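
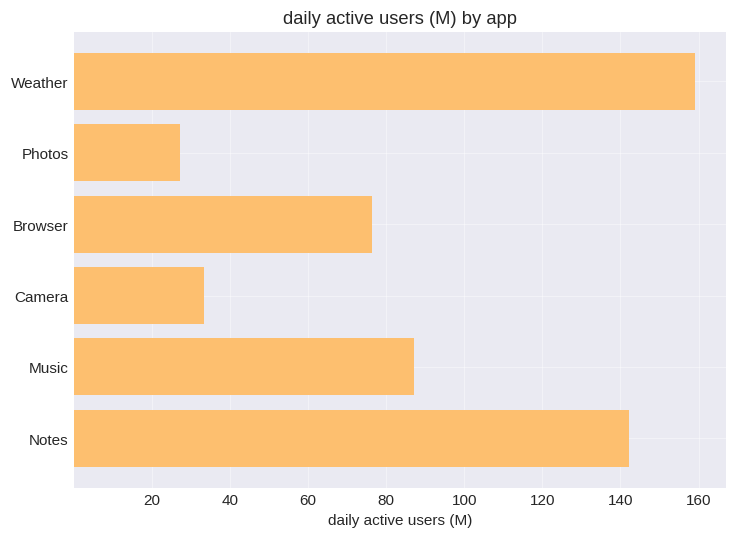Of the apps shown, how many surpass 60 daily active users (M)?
4

Above 60: Weather, Browser, Music, Notes.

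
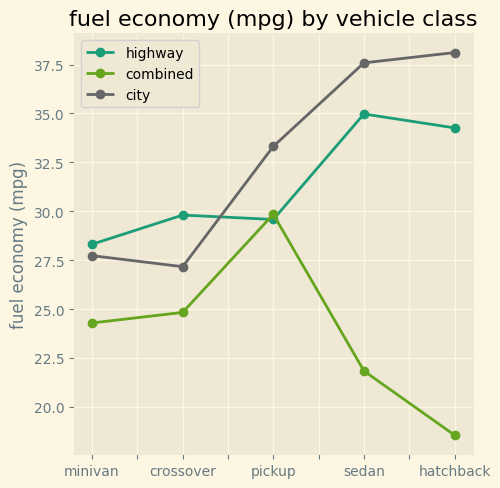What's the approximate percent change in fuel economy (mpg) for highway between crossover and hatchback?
≈ +13.3%

crossover ≈ 30, hatchback ≈ 34; (34 − 30) / 30 ≈ +13.3%.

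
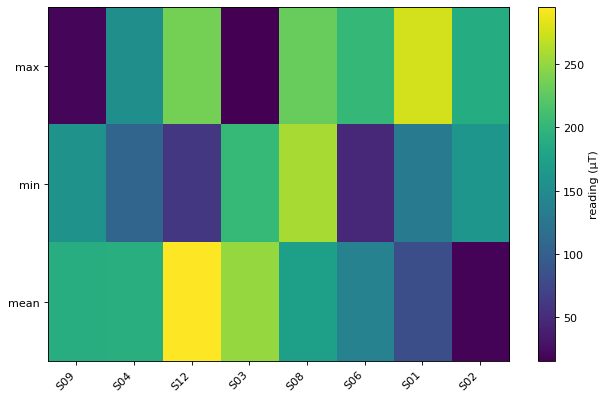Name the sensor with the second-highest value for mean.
S03

Top 3 for mean: S12 ≈ 300, S03 ≈ 250, S04 ≈ 200.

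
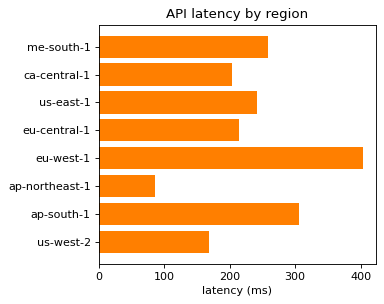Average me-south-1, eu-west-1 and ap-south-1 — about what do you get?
≈ 317

(250 + 400 + 300) / 3 ≈ 317.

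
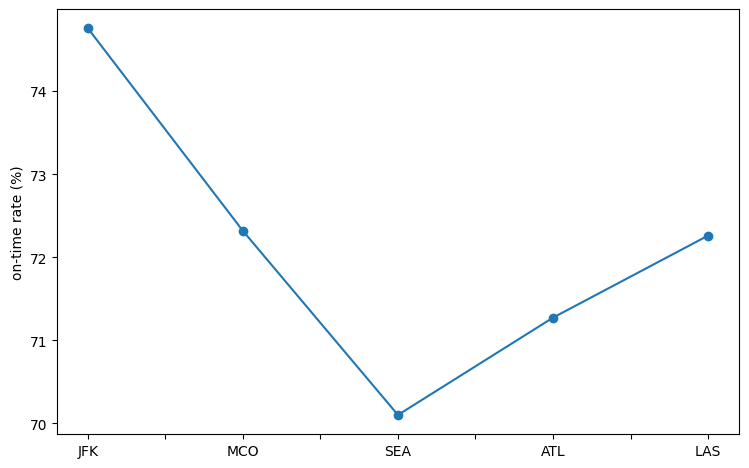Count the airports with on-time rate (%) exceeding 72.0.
Above 72.0: JFK, MCO, LAS.

3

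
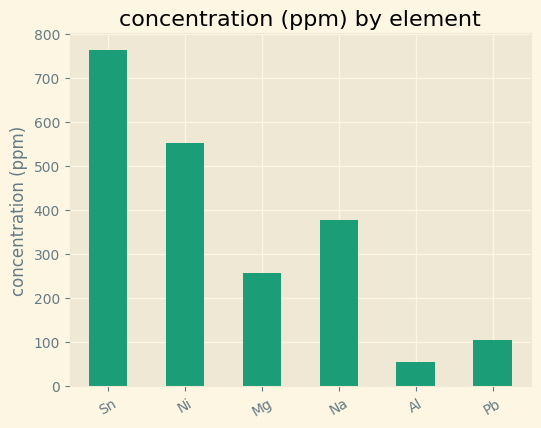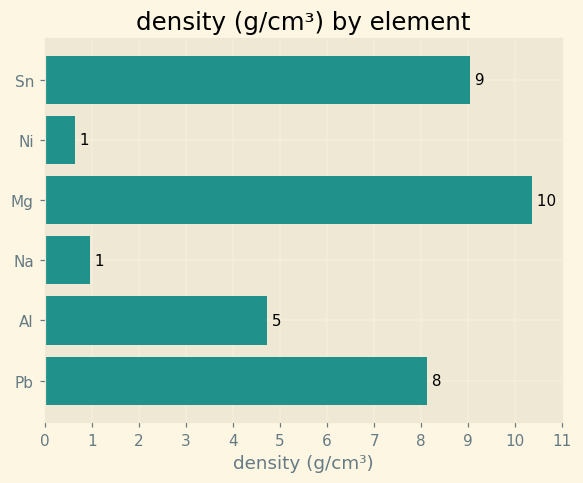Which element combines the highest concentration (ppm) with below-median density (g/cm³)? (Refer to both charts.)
Ni

Chart 2 median density (g/cm³) ≈ 6; below-median elements: Ni, Na, Al. Among those, Ni has the highest concentration (ppm) (≈ 600).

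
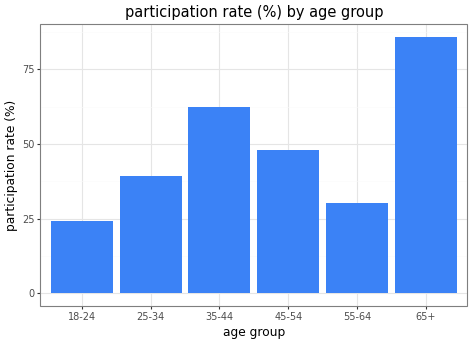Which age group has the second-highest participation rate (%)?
35-44

Top 3: 65+ ≈ 90, 35-44 ≈ 60, 45-54 ≈ 50.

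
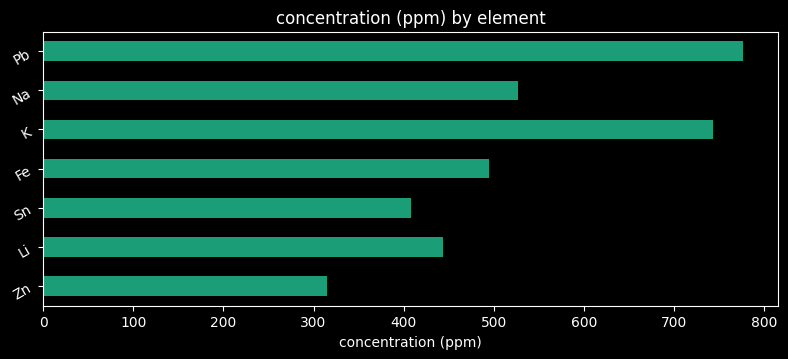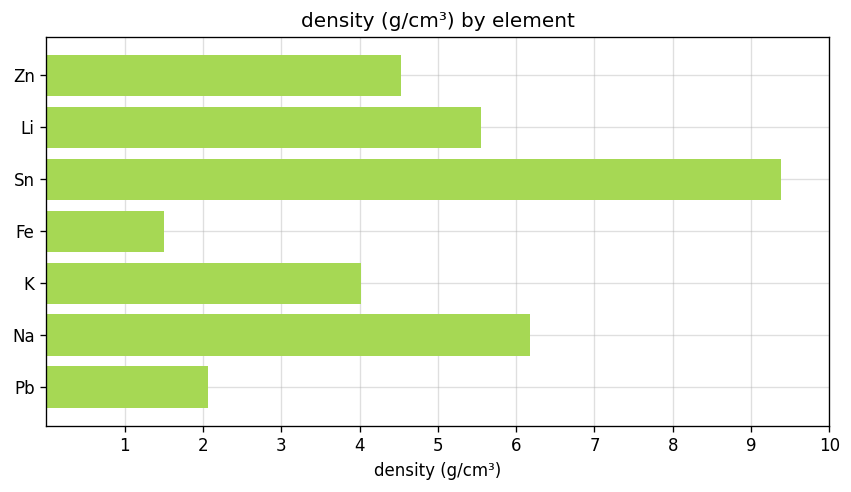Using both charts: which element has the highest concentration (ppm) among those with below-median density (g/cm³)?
Chart 2 median density (g/cm³) ≈ 5; below-median elements: Fe, K, Pb. Among those, Pb has the highest concentration (ppm) (≈ 800).

Pb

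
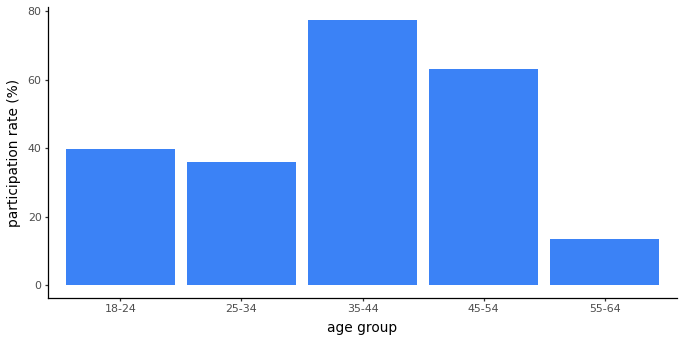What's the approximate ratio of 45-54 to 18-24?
45-54 ≈ 60, 18-24 ≈ 40; 60/40 ≈ 1.5.

≈ 1.5×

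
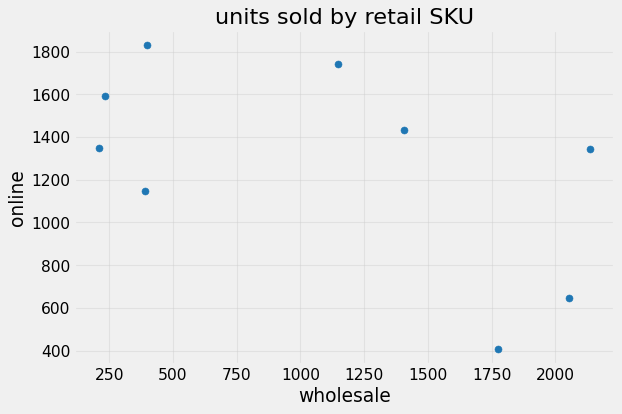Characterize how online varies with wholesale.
negative, moderate

Points are negatively correlated; moderate (|r| ≈ 0.6).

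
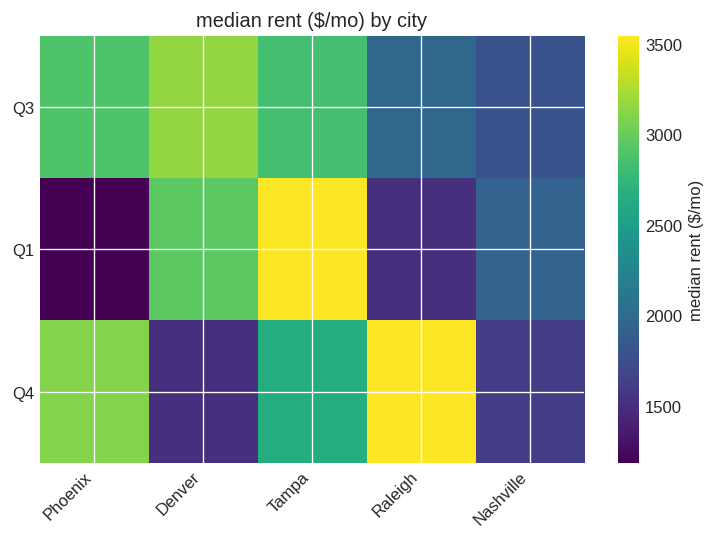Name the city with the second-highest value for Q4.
Phoenix

Top 3 for Q4: Raleigh ≈ 3600, Phoenix ≈ 3200, Tampa ≈ 2600.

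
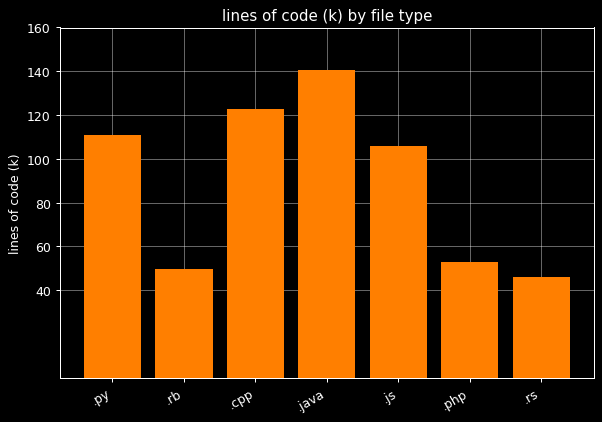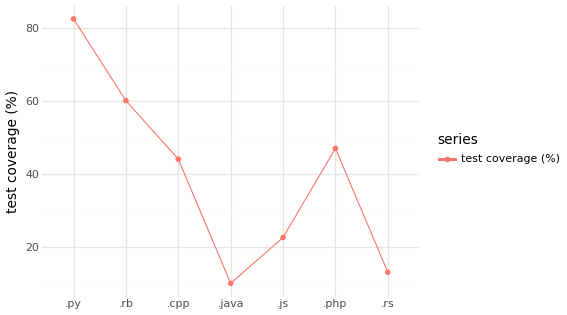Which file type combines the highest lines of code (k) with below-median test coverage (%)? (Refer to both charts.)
.java

Chart 2 median test coverage (%) ≈ 40; below-median file types: .java, .js, .rs. Among those, .java has the highest lines of code (k) (≈ 140).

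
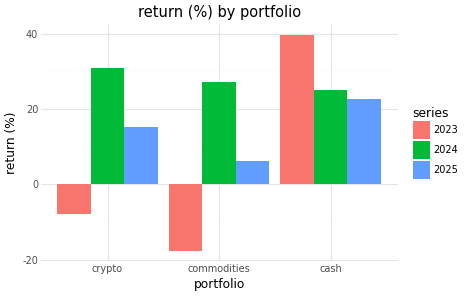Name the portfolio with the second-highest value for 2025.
Top 3 for 2025: cash ≈ 25, crypto ≈ 15, commodities ≈ 5.

crypto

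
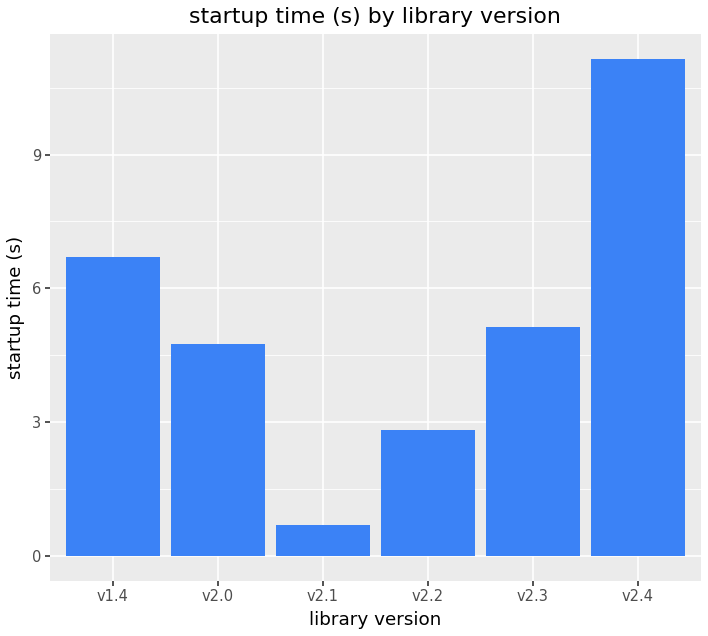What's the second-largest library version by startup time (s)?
Top 3: v2.4 ≈ 11, v1.4 ≈ 7, v2.3 ≈ 5.

v1.4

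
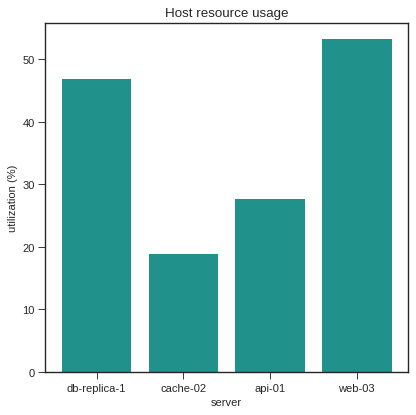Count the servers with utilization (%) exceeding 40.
2

Above 40: db-replica-1, web-03.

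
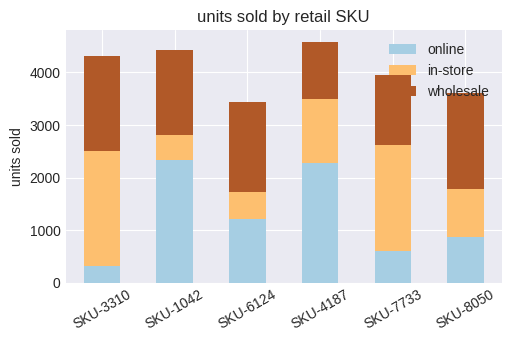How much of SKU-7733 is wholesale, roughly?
≈ 1500

wholesale top ≈ 4000, bottom ≈ 2500; segment ≈ 1500.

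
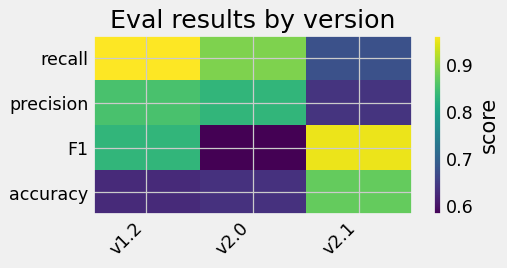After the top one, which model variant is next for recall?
Top 3 for recall: v1.2 ≈ 0.95, v2.0 ≈ 0.90, v2.1 ≈ 0.70.

v2.0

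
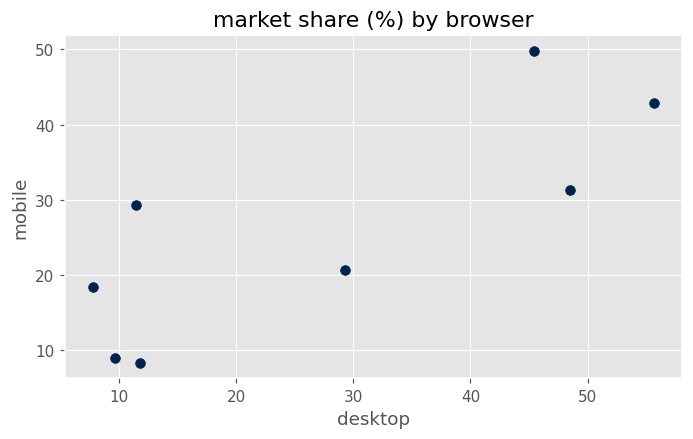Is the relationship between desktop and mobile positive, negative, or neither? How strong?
Points are positively correlated; strong (|r| ≈ 0.8).

positive, strong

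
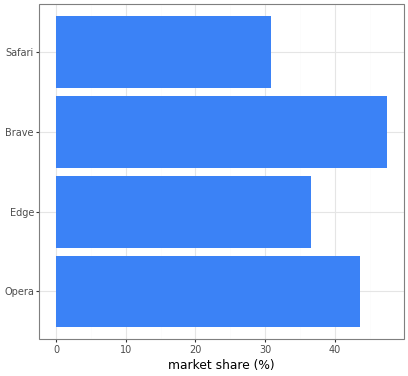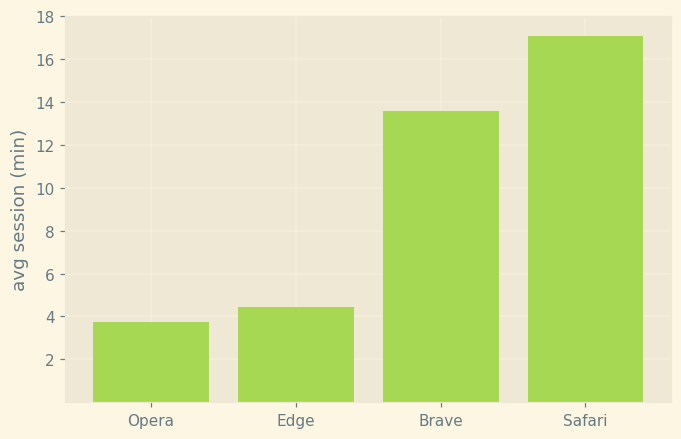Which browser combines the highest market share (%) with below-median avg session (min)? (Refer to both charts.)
Opera

Chart 2 median avg session (min) ≈ 10; below-median browsers: Opera, Edge. Among those, Opera has the highest market share (%) (≈ 45).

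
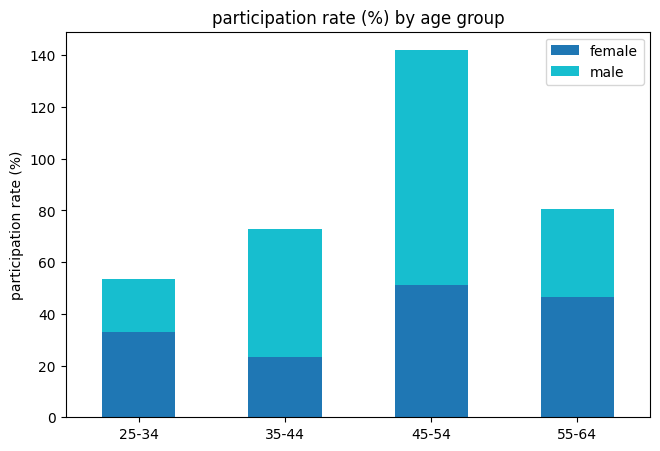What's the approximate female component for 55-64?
female top ≈ 40, bottom ≈ 0; segment ≈ 40.

≈ 40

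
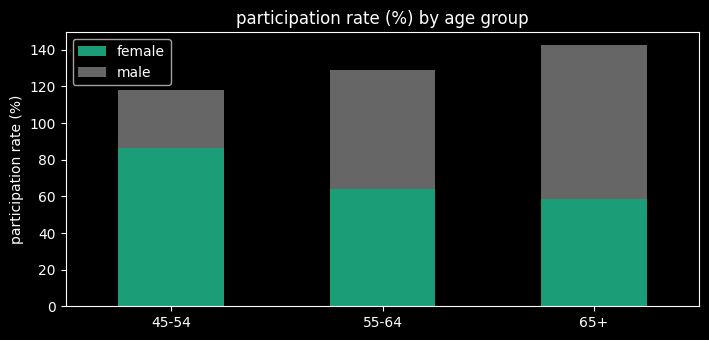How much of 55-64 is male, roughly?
male top ≈ 120, bottom ≈ 60; segment ≈ 60.

≈ 60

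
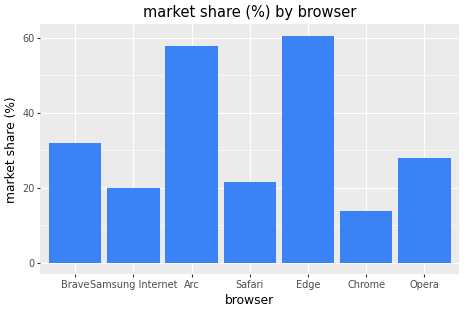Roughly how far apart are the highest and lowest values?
≈ 50

Max Edge ≈ 60, min Chrome ≈ 10; range ≈ 50.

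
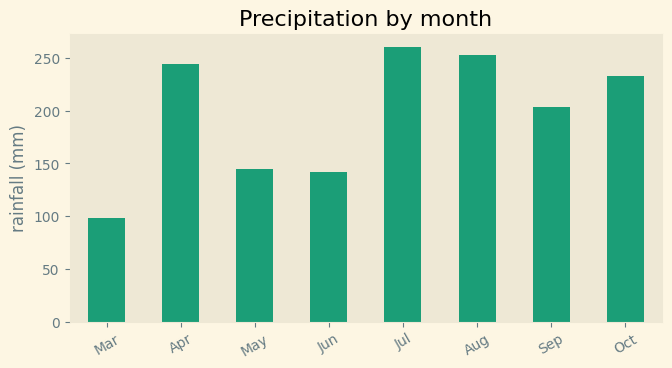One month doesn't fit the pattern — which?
Mar

Mar ≈ 100; the rest sit between ≈ 150 and ≈ 250.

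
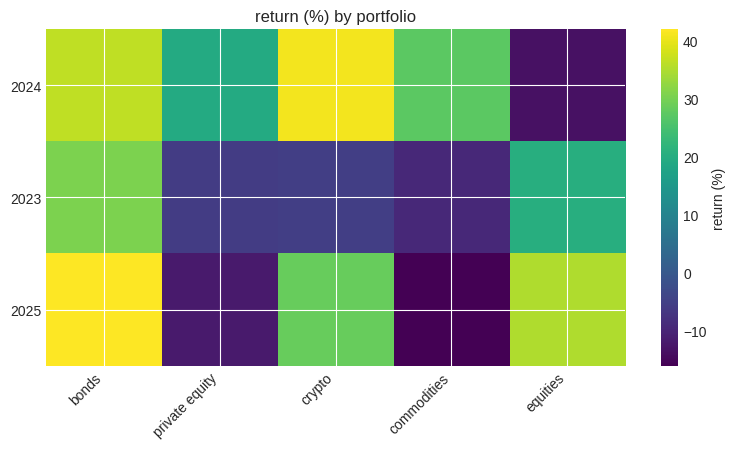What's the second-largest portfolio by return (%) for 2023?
Top 3 for 2023: bonds ≈ 30, equities ≈ 20, crypto ≈ -5.

equities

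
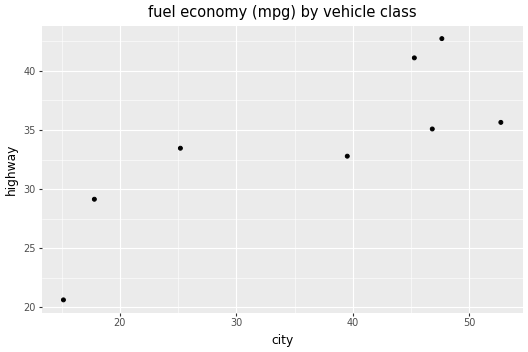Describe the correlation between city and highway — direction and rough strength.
positive, strong

Points are positively correlated; strong (|r| ≈ 0.8).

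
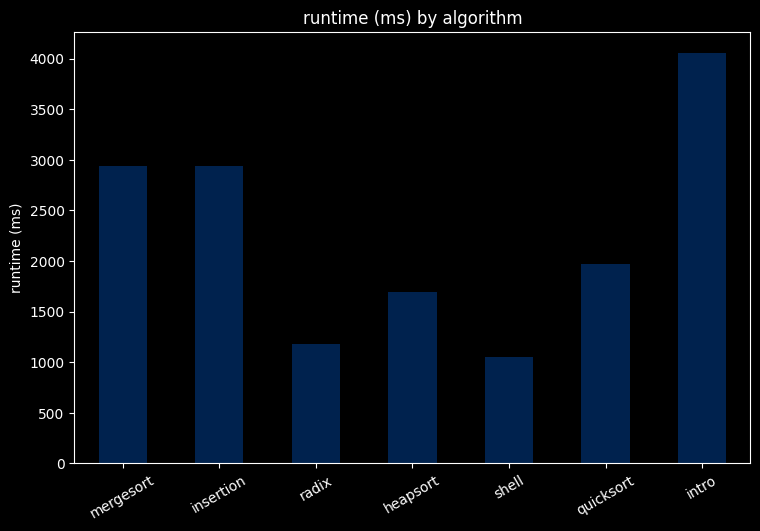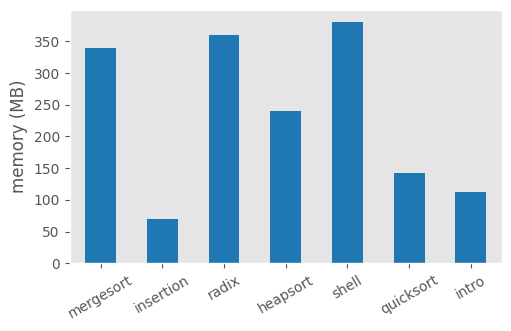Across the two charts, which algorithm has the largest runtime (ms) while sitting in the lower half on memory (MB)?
intro

Chart 2 median memory (MB) ≈ 250; below-median algorithms: insertion, quicksort, intro. Among those, intro has the highest runtime (ms) (≈ 4000).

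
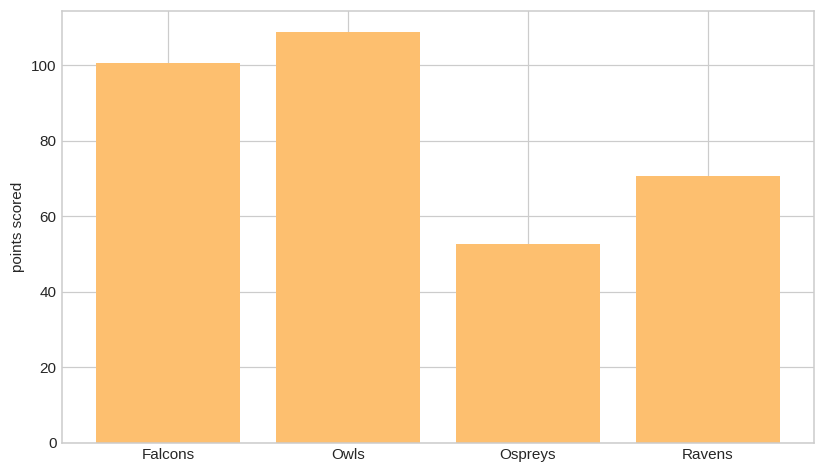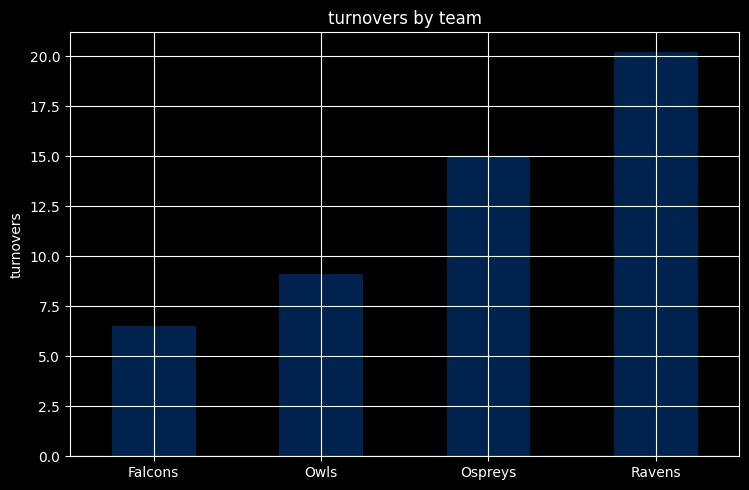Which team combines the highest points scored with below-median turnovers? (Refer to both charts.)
Owls

Chart 2 median turnovers ≈ 12; below-median teams: Falcons, Owls. Among those, Owls has the highest points scored (≈ 110).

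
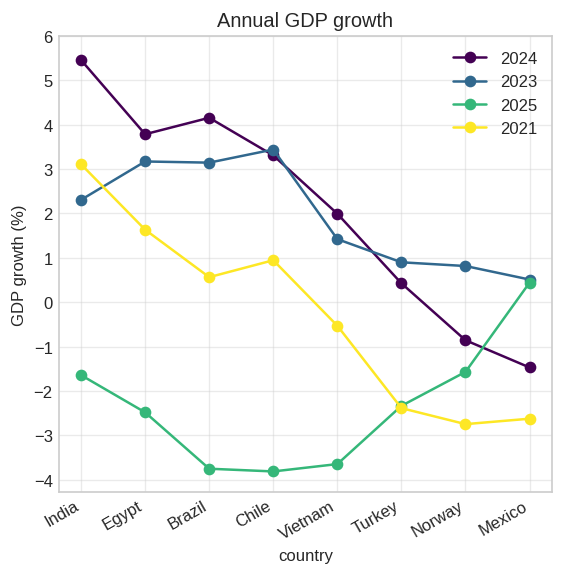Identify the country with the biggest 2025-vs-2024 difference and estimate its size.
Brazil: 2025 ≈ -4, 2024 ≈ 4 → gap ≈ 8. Next-largest (Chile) is only ≈ 7.

Brazil, ≈ 8 %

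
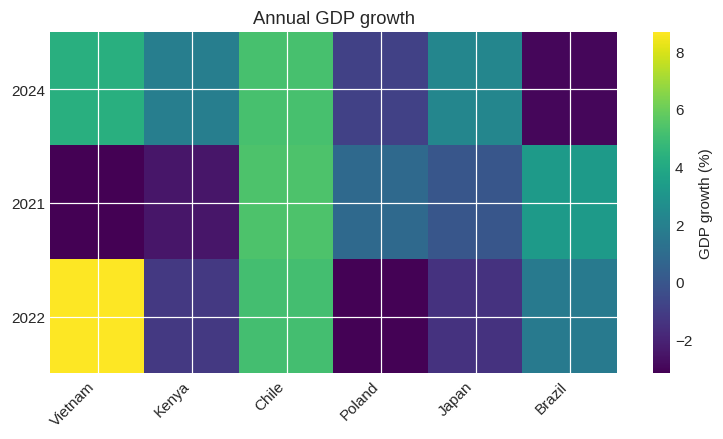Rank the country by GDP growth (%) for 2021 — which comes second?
Top 3 for 2021: Chile ≈ 5, Brazil ≈ 3, Poland ≈ 1.

Brazil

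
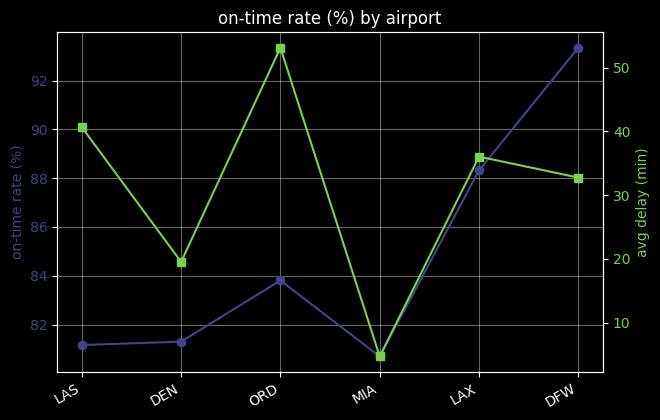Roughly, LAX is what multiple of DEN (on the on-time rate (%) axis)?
LAX ≈ 88, DEN ≈ 82; 88/82 ≈ 1.07.

≈ 1.07×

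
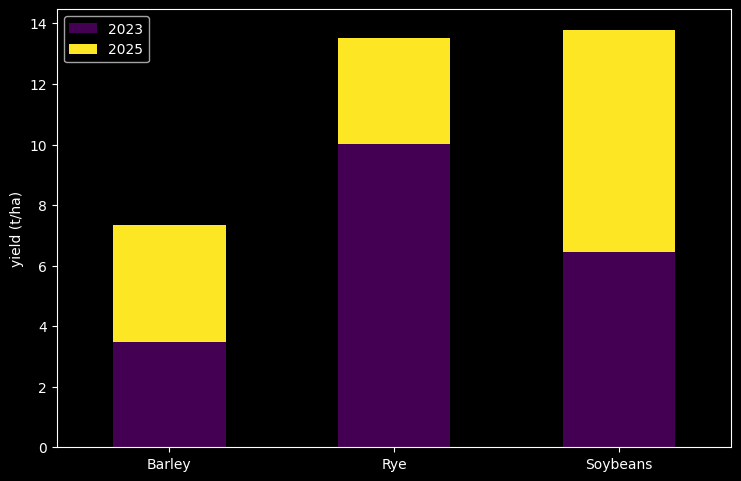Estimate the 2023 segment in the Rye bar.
≈ 10

2023 top ≈ 10, bottom ≈ 0; segment ≈ 10.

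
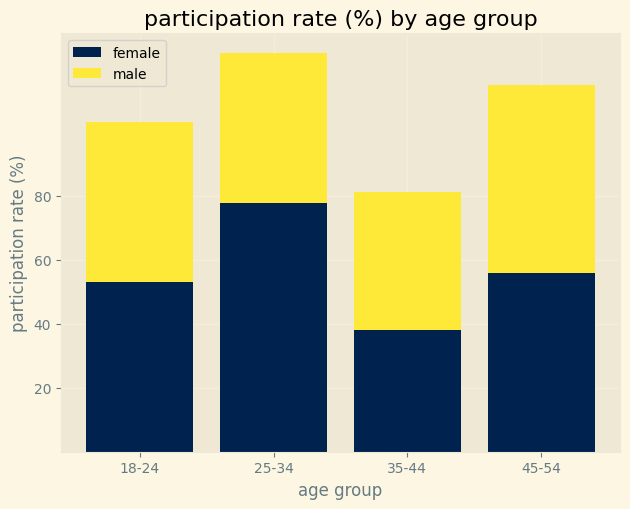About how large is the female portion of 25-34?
≈ 80

female top ≈ 80, bottom ≈ 0; segment ≈ 80.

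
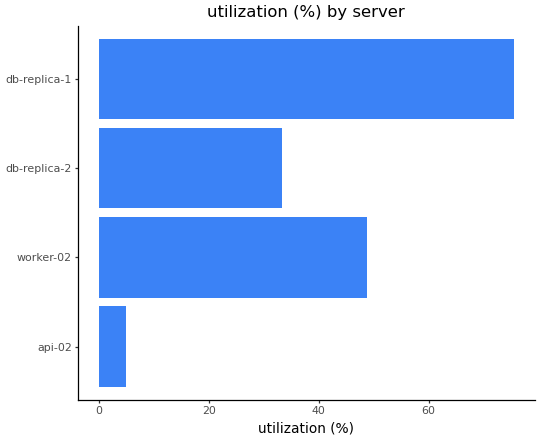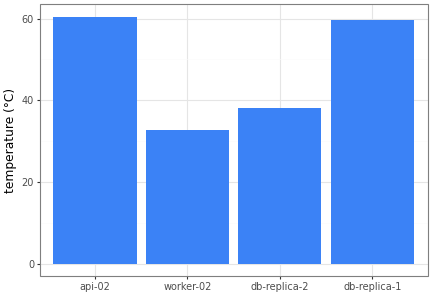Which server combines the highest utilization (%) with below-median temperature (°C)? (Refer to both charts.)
worker-02

Chart 2 median temperature (°C) ≈ 50; below-median servers: worker-02, db-replica-2. Among those, worker-02 has the highest utilization (%) (≈ 50).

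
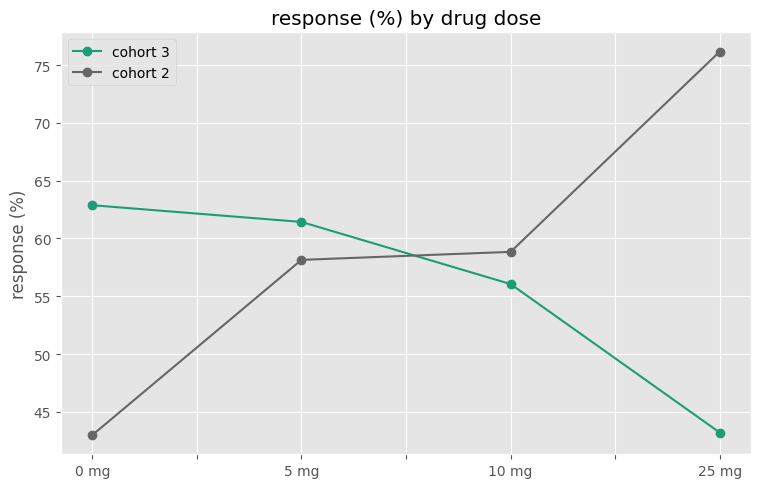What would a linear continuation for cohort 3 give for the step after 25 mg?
Last three: 60, 55, 45 → slope ≈ -7.5/step → next ≈ 37.5.

≈ 37.5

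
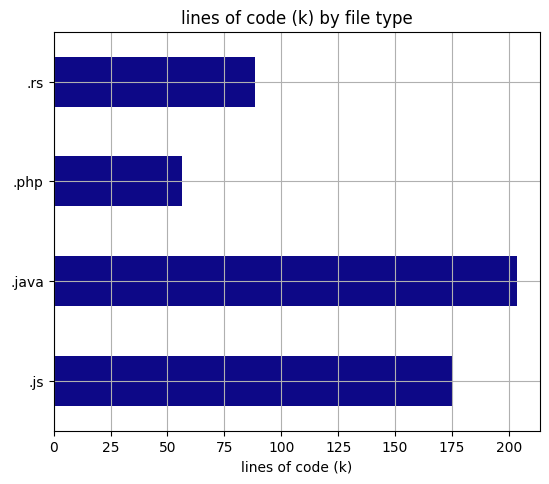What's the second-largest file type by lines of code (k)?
.js

Top 3: .java ≈ 200, .js ≈ 180, .rs ≈ 80.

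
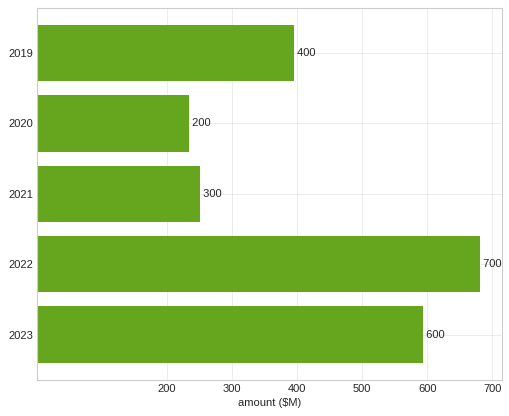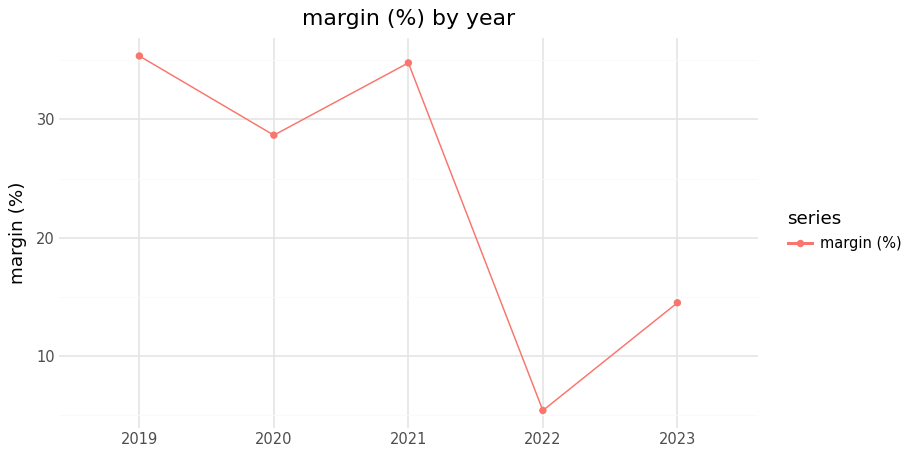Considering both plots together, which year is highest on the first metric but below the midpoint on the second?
Chart 2 median margin (%) ≈ 30; below-median years: 2022, 2023. Among those, 2022 has the highest amount ($M) (≈ 700).

2022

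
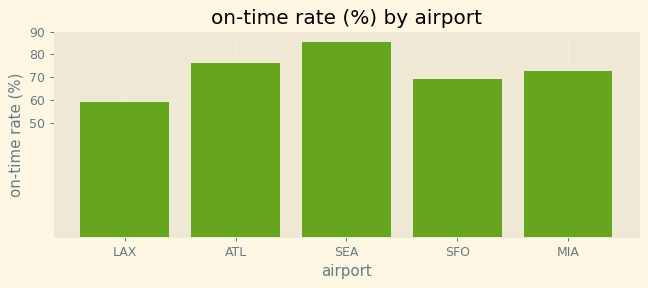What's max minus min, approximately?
Max SEA ≈ 90, min LAX ≈ 60; range ≈ 30.

≈ 30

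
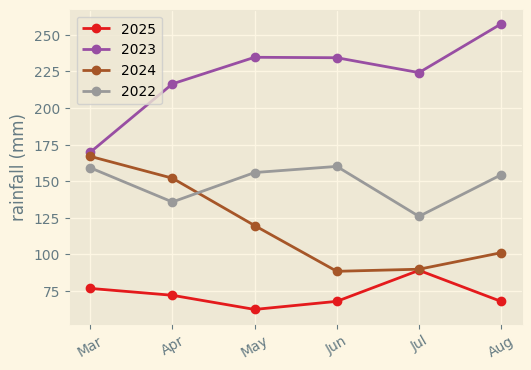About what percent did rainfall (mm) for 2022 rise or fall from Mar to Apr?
Mar ≈ 160, Apr ≈ 140; (140 − 160) / 160 ≈ -12.5%.

≈ -12.5%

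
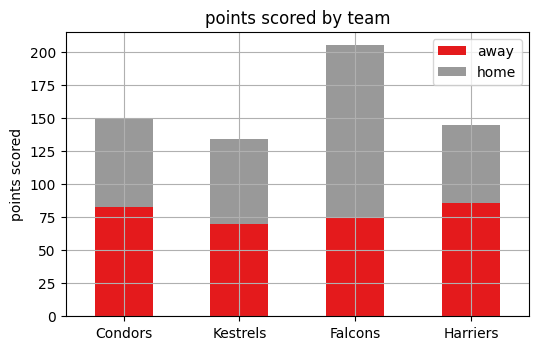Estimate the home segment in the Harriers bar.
≈ 60

home top ≈ 140, bottom ≈ 80; segment ≈ 60.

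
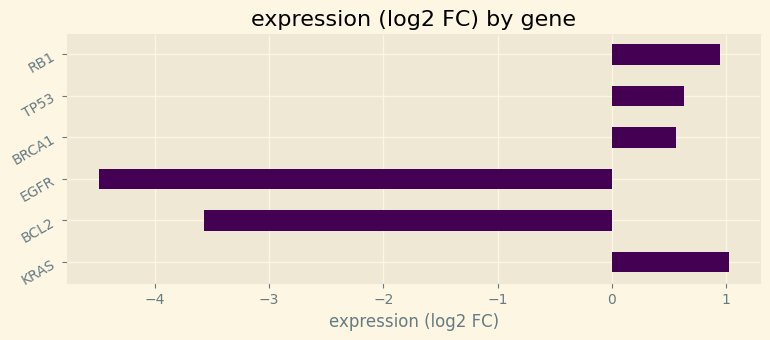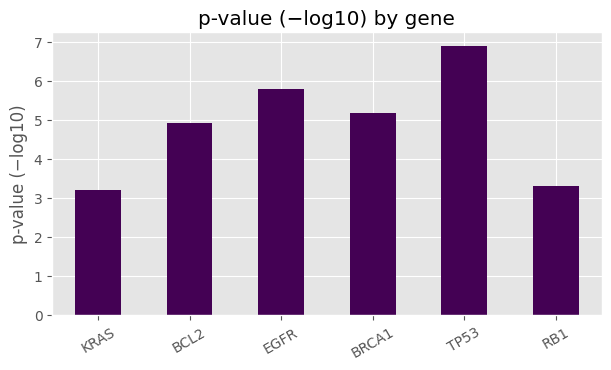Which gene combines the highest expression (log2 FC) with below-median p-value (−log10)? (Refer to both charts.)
KRAS

Chart 2 median p-value (−log10) ≈ 5; below-median genes: KRAS, BCL2, RB1. Among those, KRAS has the highest expression (log2 FC) (≈ 1).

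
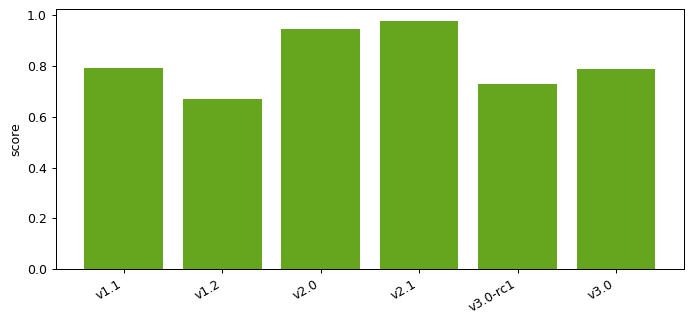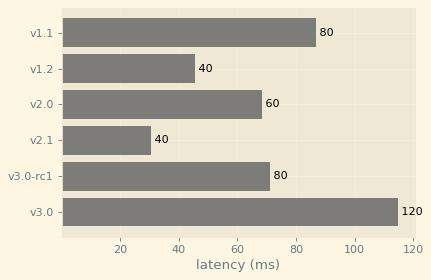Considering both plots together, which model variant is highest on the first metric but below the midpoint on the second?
Chart 2 median latency (ms) ≈ 60; below-median model variants: v1.2, v2.0, v2.1. Among those, v2.1 has the highest score (≈ 1).

v2.1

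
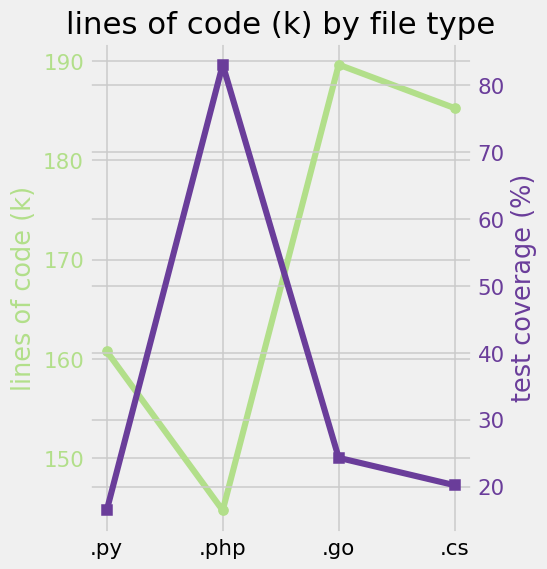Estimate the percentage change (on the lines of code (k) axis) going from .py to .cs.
.py ≈ 160, .cs ≈ 185; (185 − 160) / 160 ≈ +15.6%.

≈ +15.6%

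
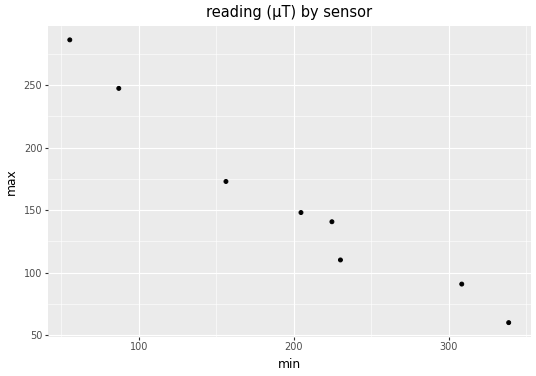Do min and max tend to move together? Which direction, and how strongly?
negative, strong

Points are negatively correlated; strong (|r| ≈ 1.0).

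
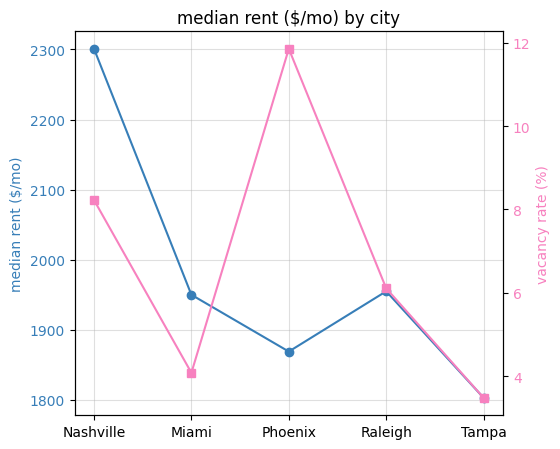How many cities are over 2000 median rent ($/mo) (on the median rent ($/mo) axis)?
1

Above 2000: Nashville.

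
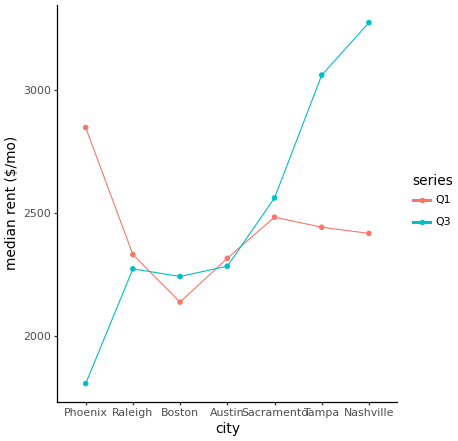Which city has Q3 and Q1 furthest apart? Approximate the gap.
Phoenix: Q3 ≈ 1800, Q1 ≈ 2800 → gap ≈ 1000. Next-largest (Nashville) is only ≈ 800.

Phoenix, ≈ 1000 $/mo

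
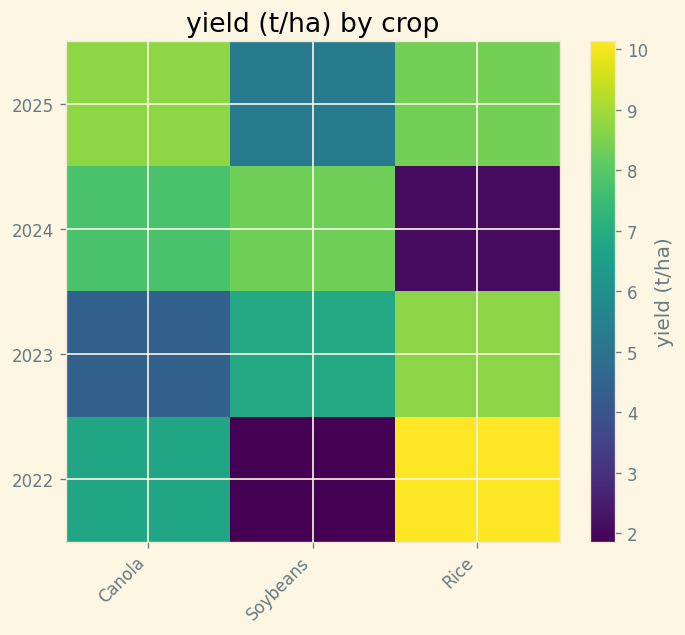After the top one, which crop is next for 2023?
Top 3 for 2023: Rice ≈ 9, Soybeans ≈ 7, Canola ≈ 4.

Soybeans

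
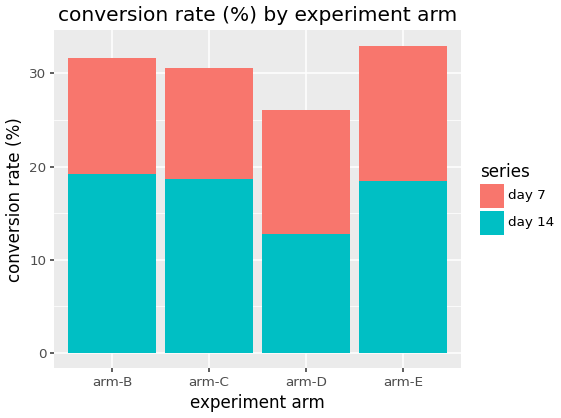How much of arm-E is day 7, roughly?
≈ 15

day 7 top ≈ 35, bottom ≈ 20; segment ≈ 15.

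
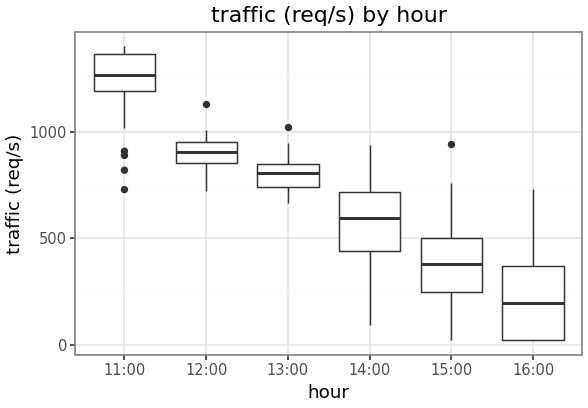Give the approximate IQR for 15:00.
Q3 ≈ 500, Q1 ≈ 200; IQR ≈ 300.

≈ 300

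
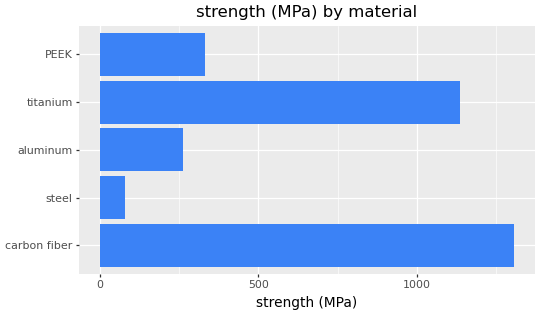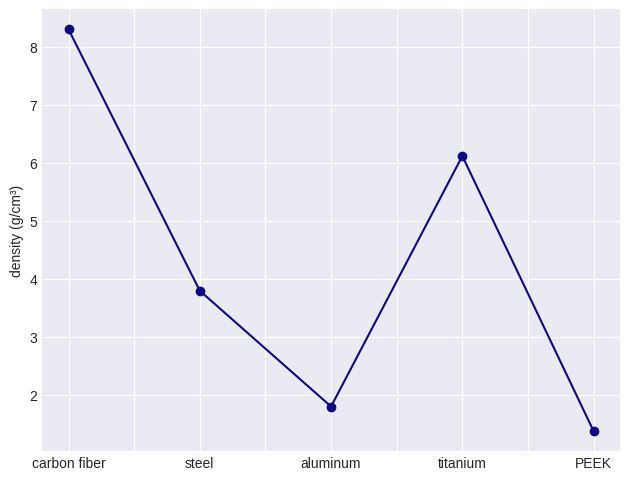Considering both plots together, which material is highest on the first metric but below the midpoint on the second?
Chart 2 median density (g/cm³) ≈ 4; below-median materials: aluminum, PEEK. Among those, PEEK has the highest strength (MPa) (≈ 400).

PEEK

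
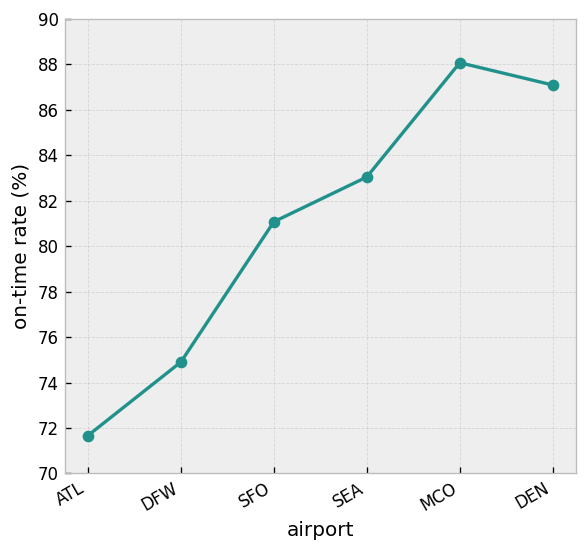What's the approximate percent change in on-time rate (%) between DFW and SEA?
DFW ≈ 74, SEA ≈ 84; (84 − 74) / 74 ≈ +13.5%.

≈ +13.5%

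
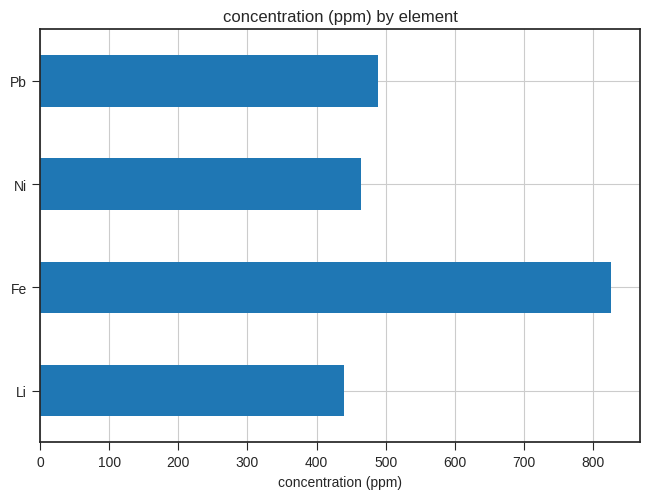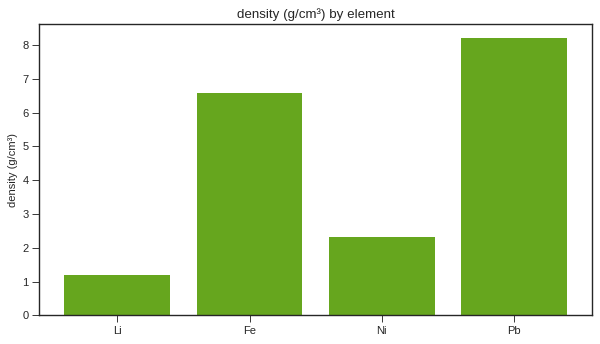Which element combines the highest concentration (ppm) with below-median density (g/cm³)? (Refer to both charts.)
Ni

Chart 2 median density (g/cm³) ≈ 4; below-median elements: Li, Ni. Among those, Ni has the highest concentration (ppm) (≈ 500).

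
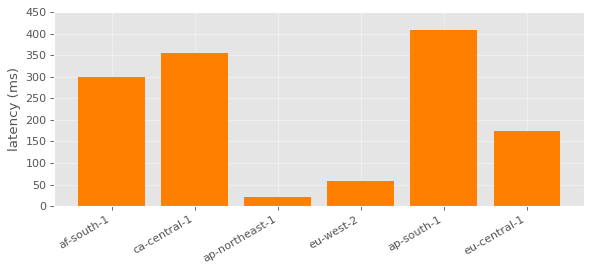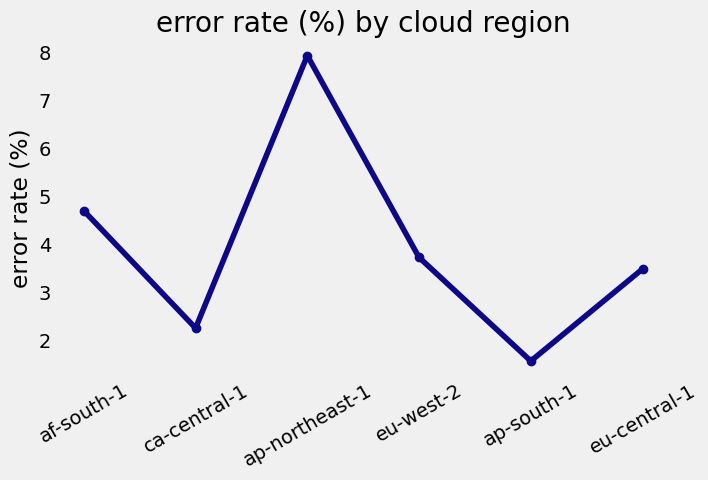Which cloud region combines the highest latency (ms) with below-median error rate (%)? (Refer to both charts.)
Chart 2 median error rate (%) ≈ 4; below-median cloud regions: ca-central-1, ap-south-1, eu-central-1. Among those, ap-south-1 has the highest latency (ms) (≈ 400).

ap-south-1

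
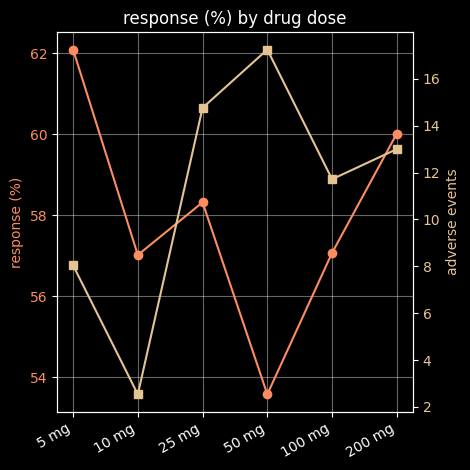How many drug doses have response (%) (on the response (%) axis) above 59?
2

Above 59: 5 mg, 200 mg.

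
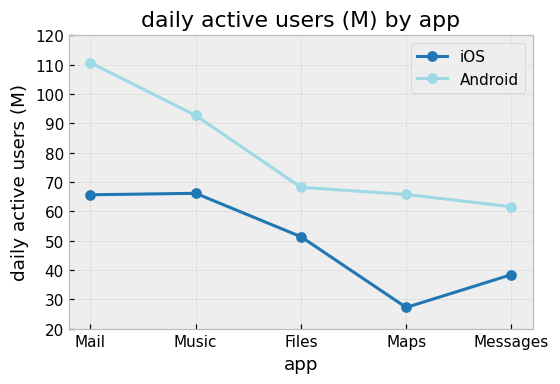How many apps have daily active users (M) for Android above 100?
Above 100: Mail.

1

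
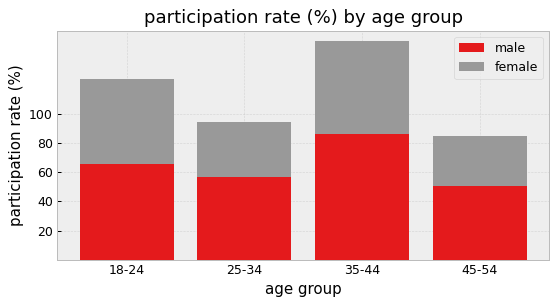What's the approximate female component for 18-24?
≈ 60

female top ≈ 120, bottom ≈ 60; segment ≈ 60.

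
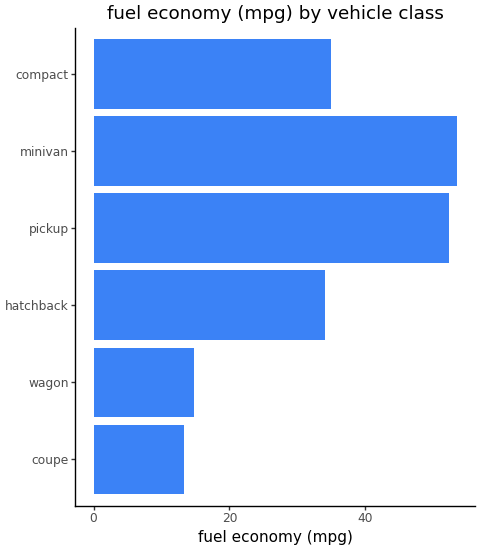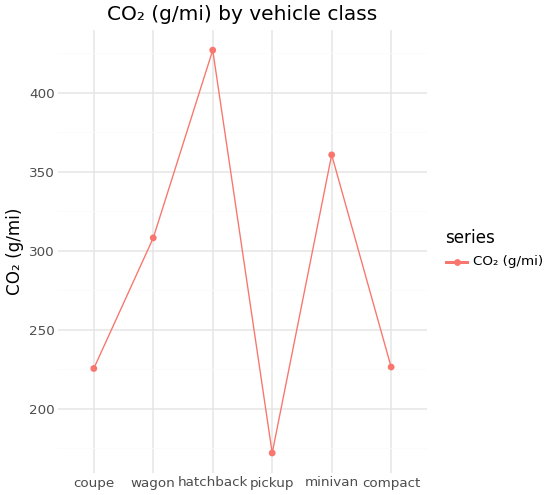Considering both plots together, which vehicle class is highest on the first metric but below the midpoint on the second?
pickup

Chart 2 median CO₂ (g/mi) ≈ 250; below-median vehicle classes: coupe, pickup, compact. Among those, pickup has the highest fuel economy (mpg) (≈ 50).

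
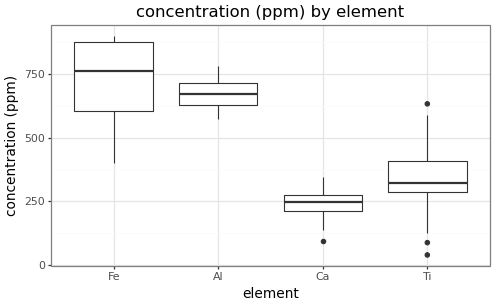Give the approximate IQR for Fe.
≈ 250

Q3 ≈ 850, Q1 ≈ 600; IQR ≈ 250.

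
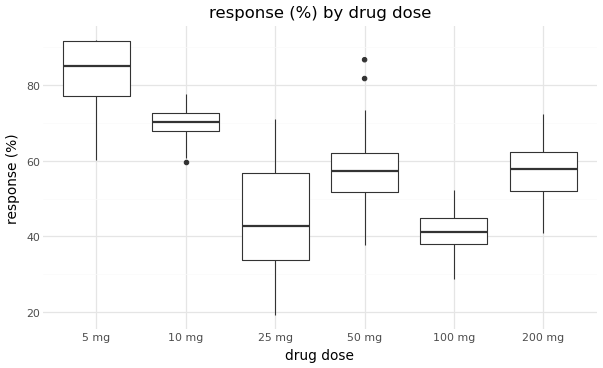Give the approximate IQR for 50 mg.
≈ 10

Q3 ≈ 60, Q1 ≈ 50; IQR ≈ 10.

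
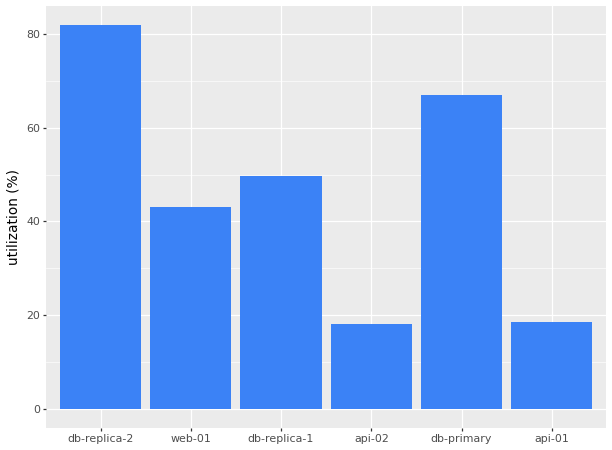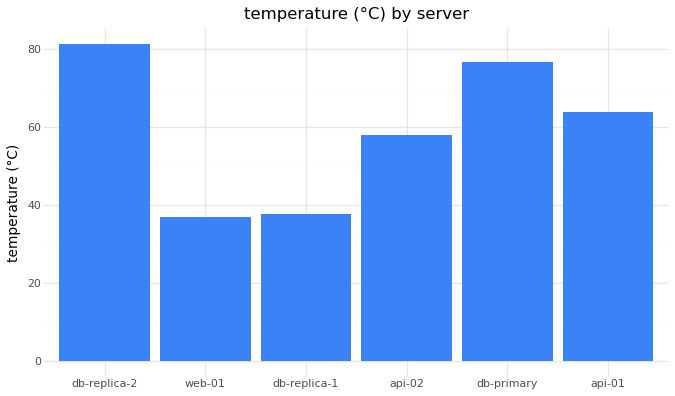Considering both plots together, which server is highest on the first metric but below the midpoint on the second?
db-replica-1

Chart 2 median temperature (°C) ≈ 60; below-median servers: web-01, db-replica-1, api-02. Among those, db-replica-1 has the highest utilization (%) (≈ 50).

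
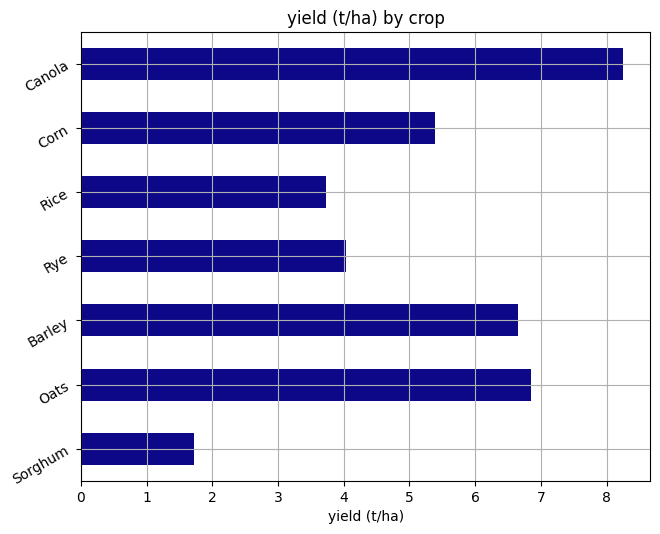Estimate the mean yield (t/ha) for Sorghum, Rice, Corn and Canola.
(2 + 4 + 5 + 8) / 4 ≈ 5.

≈ 5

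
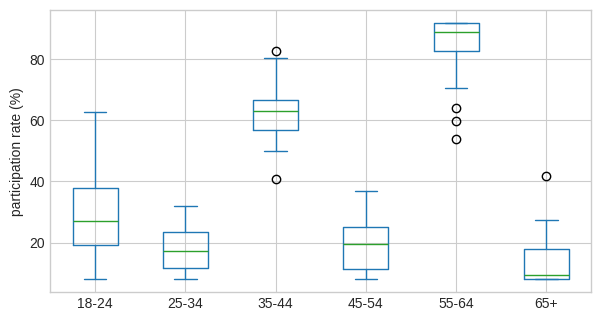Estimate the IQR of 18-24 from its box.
Q3 ≈ 40, Q1 ≈ 20; IQR ≈ 20.

≈ 20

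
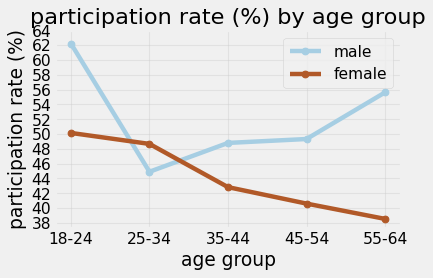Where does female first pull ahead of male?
18-24: female ≈ 50 vs male ≈ 62 (not yet); 25-34: female ≈ 48 vs male ≈ 44 (first crossover).

25-34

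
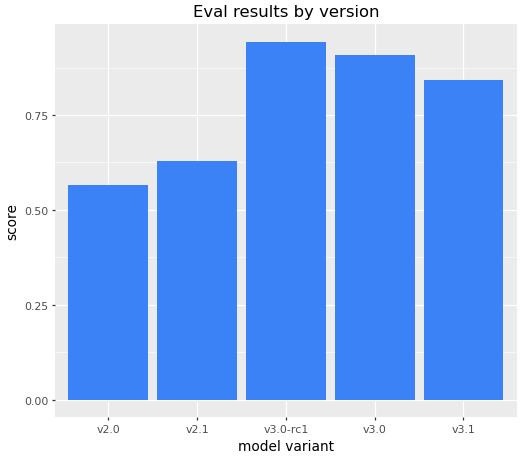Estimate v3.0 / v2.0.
≈ 1.5×

v3.0 ≈ 0.9, v2.0 ≈ 0.6; 0.9/0.6 ≈ 1.5.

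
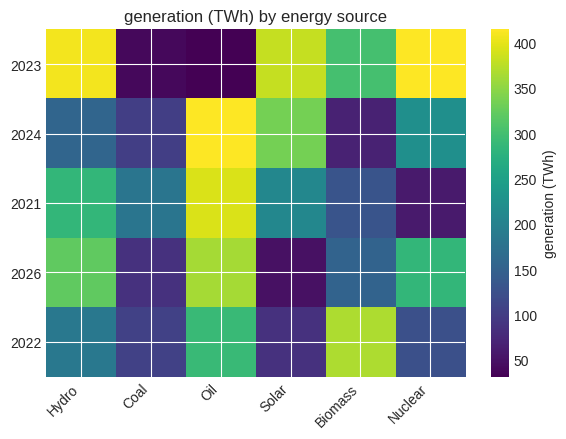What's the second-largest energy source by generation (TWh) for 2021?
Hydro

Top 3 for 2021: Oil ≈ 400, Hydro ≈ 300, Solar ≈ 200.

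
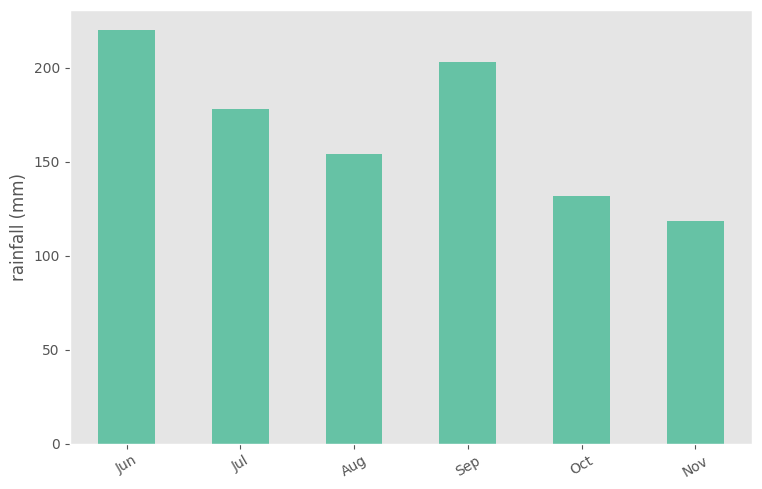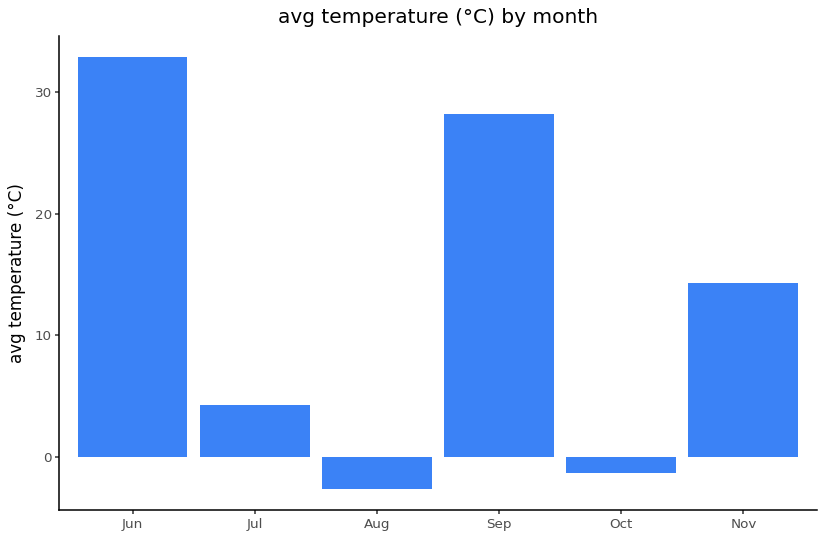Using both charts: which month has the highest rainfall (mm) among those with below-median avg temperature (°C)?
Chart 2 median avg temperature (°C) ≈ 10; below-median months: Jul, Aug, Oct. Among those, Jul has the highest rainfall (mm) (≈ 175).

Jul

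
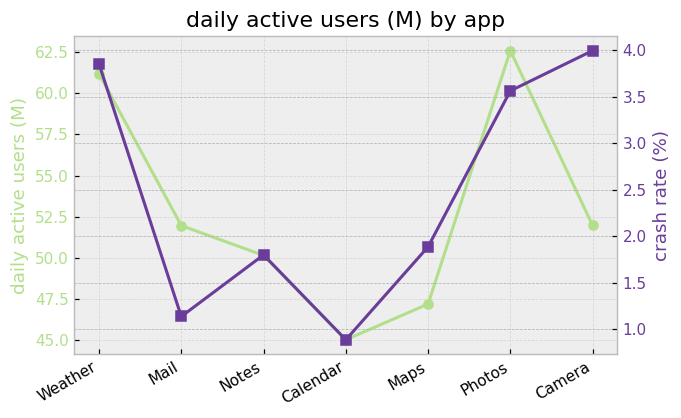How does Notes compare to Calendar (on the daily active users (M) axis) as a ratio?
Notes ≈ 50, Calendar ≈ 46; 50/46 ≈ 1.09.

≈ 1.09×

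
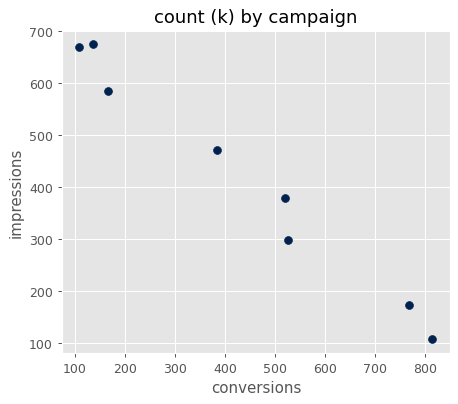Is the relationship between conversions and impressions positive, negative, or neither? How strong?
negative, strong

Points are negatively correlated; strong (|r| ≈ 1.0).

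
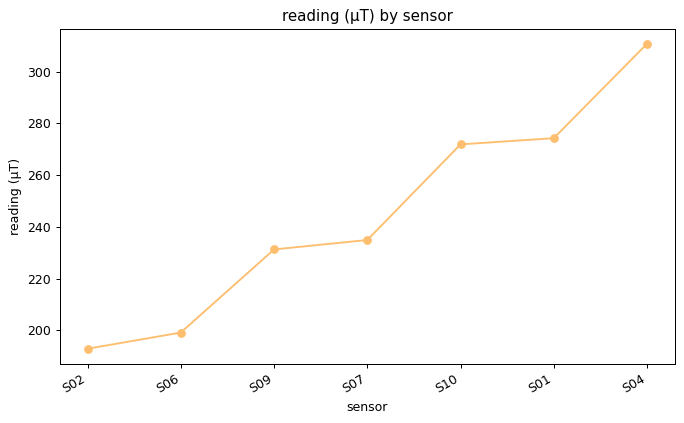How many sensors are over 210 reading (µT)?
5

Above 210: S09, S07, S10, S01, S04.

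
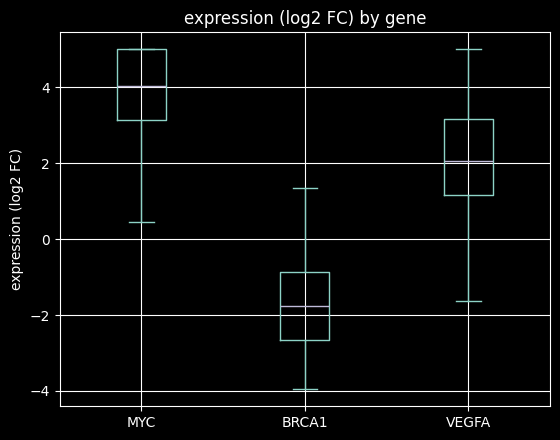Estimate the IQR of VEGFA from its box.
Q3 ≈ 3.0, Q1 ≈ 1.0; IQR ≈ 2.0.

≈ 2.0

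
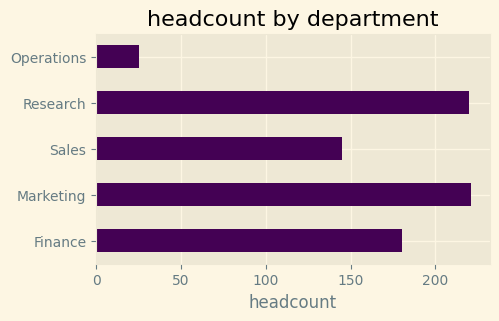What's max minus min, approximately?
Max Marketing ≈ 220, min Operations ≈ 20; range ≈ 200.

≈ 200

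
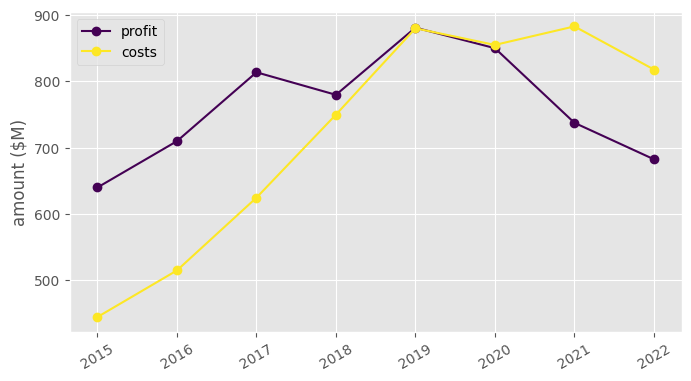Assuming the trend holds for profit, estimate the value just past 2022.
≈ 625

Last three: 850, 750, 700 → slope ≈ -75/step → next ≈ 625.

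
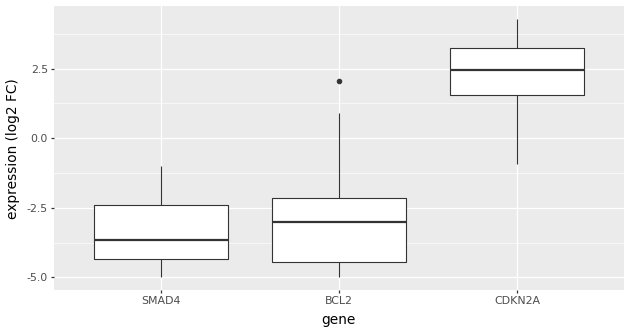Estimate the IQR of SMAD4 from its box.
Q3 ≈ -2, Q1 ≈ -4; IQR ≈ 2.

≈ 2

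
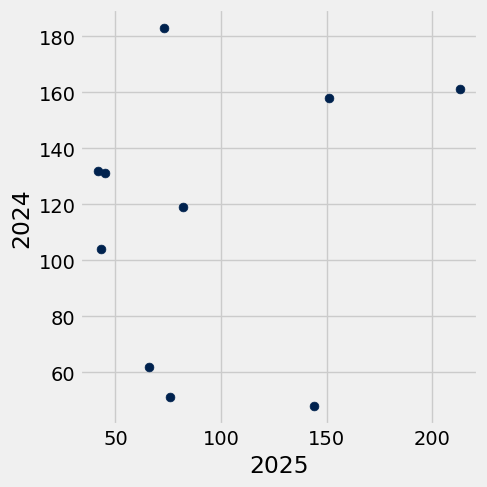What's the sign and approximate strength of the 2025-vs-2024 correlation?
Points are roughly uncorrelated; weak (|r| ≈ 0.2).

no clear correlation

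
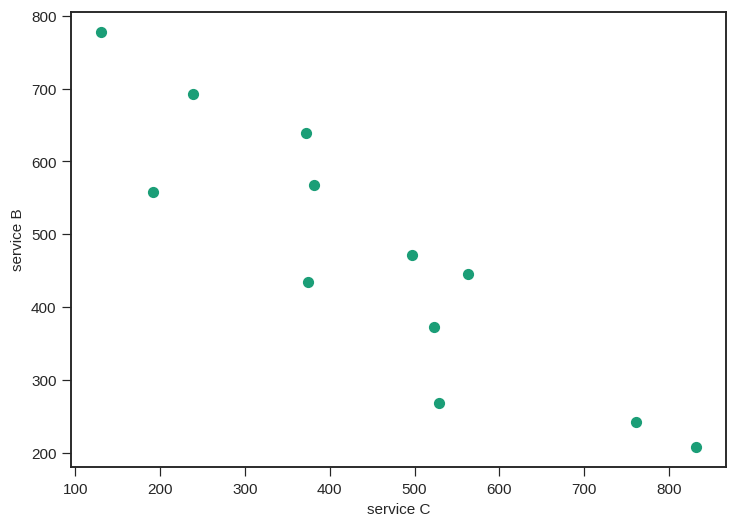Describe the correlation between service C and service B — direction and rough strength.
negative, strong

Points are negatively correlated; strong (|r| ≈ 0.9).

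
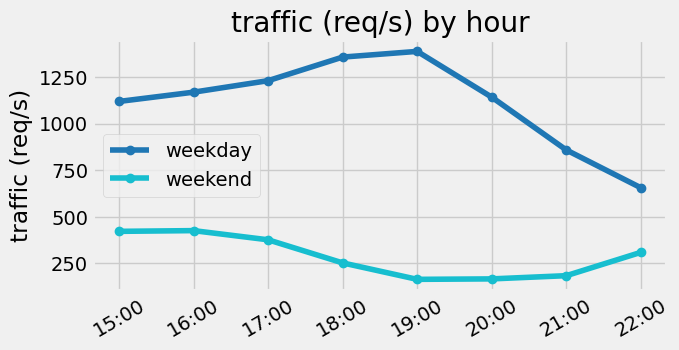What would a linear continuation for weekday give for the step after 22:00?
≈ 300

Last three: 1200, 800, 600 → slope ≈ -300/step → next ≈ 300.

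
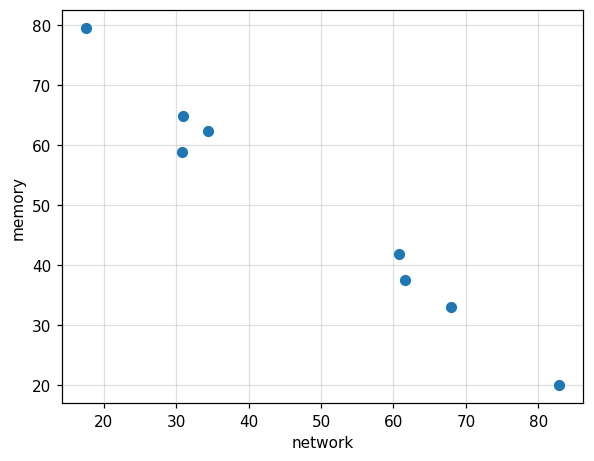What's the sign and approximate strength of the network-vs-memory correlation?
Points are negatively correlated; strong (|r| ≈ 1.0).

negative, strong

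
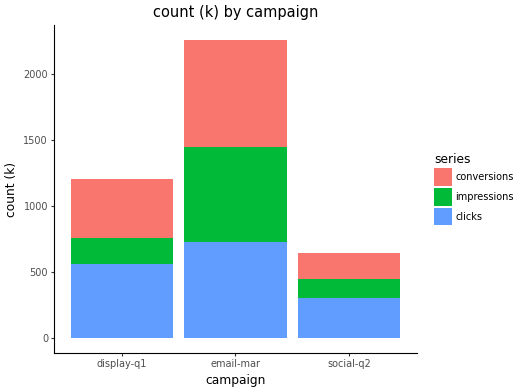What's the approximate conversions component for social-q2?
conversions top ≈ 600, bottom ≈ 400; segment ≈ 200.

≈ 200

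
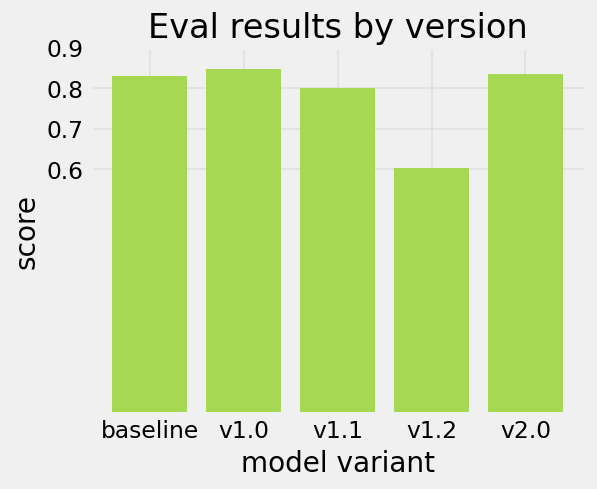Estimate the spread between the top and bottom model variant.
Max v1.0 ≈ 0.8, min v1.2 ≈ 0.6; range ≈ 0.2.

≈ 0.2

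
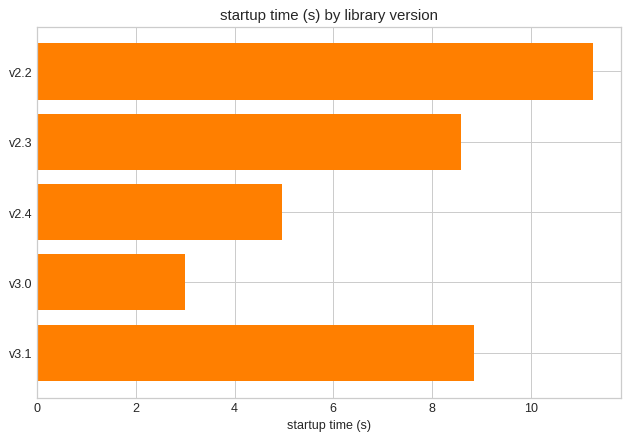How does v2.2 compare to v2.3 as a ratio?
≈ 1.22×

v2.2 ≈ 11, v2.3 ≈ 9; 11/9 ≈ 1.22.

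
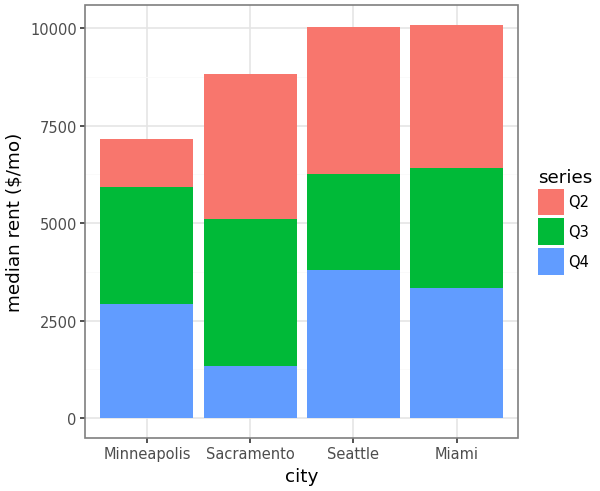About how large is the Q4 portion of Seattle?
≈ 4000

Q4 top ≈ 4000, bottom ≈ 0; segment ≈ 4000.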